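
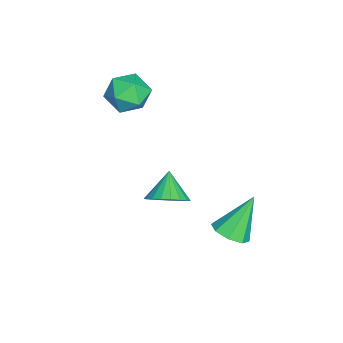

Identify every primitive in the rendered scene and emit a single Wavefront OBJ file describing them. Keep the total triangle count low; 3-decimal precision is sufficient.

v 2.076 3.543 -0.655
v 2.678 4.099 -0.626
v 1.284 4.317 0.975
v 2.184 4.297 -0.96
v 1.627 4.053 -1.115
v 1.333 3.51 -1
v 1.474 2.987 -0.683
v 1.968 2.79 -0.35
v 2.525 3.034 -0.195
v 2.819 3.576 -0.309
v -2.264 -0.649 2.567
v -1.619 -1.444 2.682
v -3.041 -1.076 3.978
v -2.396 -1.871 4.093
v -2.049 -0.906 4.2
v -1.569 -0.643 3.327
v -3.091 -1.877 3.333
v -2.611 -1.614 2.46
v -2.13 -2.203 3.155
v -1.486 -1.603 3.691
v -3.174 -0.917 2.969
v -2.53 -0.317 3.505
v -0.602 0.631 -1.648
v 0.018 0.885 -0.988
v -1.578 0.529 -0.692
v -0.128 1.23 -1.1
v -0.355 1.471 -1.307
v -0.625 1.567 -1.572
v -0.892 1.502 -1.851
v -1.108 1.285 -2.095
v -1.236 0.956 -2.261
v -1.255 0.57 -2.321
v -1.161 0.195 -2.265
v -0.97 -0.105 -2.102
v -0.716 -0.278 -1.861
v -0.442 -0.293 -1.583
v -0.195 -0.149 -1.316
v -0.019 0.13 -1.106
v 0.056 0.496 -0.99
f 2 1 4
f 2 4 3
f 4 1 5
f 4 5 3
f 5 1 6
f 5 6 3
f 6 1 7
f 6 7 3
f 7 1 8
f 7 8 3
f 8 1 9
f 8 9 3
f 9 1 10
f 9 10 3
f 10 1 2
f 10 2 3
f 11 22 16
f 11 16 12
f 11 12 18
f 11 18 21
f 11 21 22
f 12 16 20
f 16 22 15
f 22 21 13
f 21 18 17
f 18 12 19
f 14 20 15
f 14 15 13
f 14 13 17
f 14 17 19
f 14 19 20
f 15 20 16
f 13 15 22
f 17 13 21
f 19 17 18
f 20 19 12
f 24 23 26
f 24 26 25
f 26 23 27
f 26 27 25
f 27 23 28
f 27 28 25
f 28 23 29
f 28 29 25
f 29 23 30
f 29 30 25
f 30 23 31
f 30 31 25
f 31 23 32
f 31 32 25
f 32 23 33
f 32 33 25
f 33 23 34
f 33 34 25
f 34 23 35
f 34 35 25
f 35 23 36
f 35 36 25
f 36 23 37
f 36 37 25
f 37 23 38
f 37 38 25
f 38 23 39
f 38 39 25
f 39 23 24
f 39 24 25



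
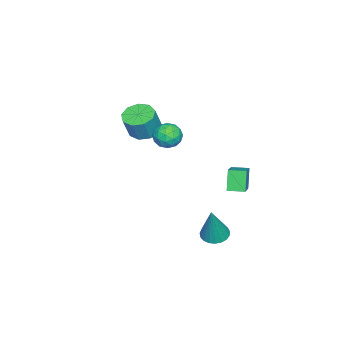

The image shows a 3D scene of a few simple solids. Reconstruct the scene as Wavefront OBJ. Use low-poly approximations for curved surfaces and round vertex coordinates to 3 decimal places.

v -2.324 0.428 -0.832
v -2.835 0.276 0.153
v -2.553 1.205 -0.831
v -3.064 1.053 0.154
v -0.696 0.907 0.086
v -1.207 0.755 1.071
v -0.925 1.684 0.087
v -1.436 1.532 1.072
v -2.649 -3.825 1.789
v -2.092 -4.314 1.515
v -1.615 -4.424 2.676
v -2.171 -3.935 2.951
v -1.917 -3.804 1.491
v -1.44 -3.913 2.652
v -2.085 -3.303 1.607
v -1.608 -3.412 2.768
v -2.516 -3.047 1.808
v -2.039 -3.156 2.969
v -3.009 -3.155 2.001
v -2.532 -3.264 3.162
v -3.334 -3.577 2.094
v -2.857 -3.686 3.255
v -3.338 -4.115 2.045
v -2.86 -4.224 3.206
v -3.019 -4.518 1.877
v -2.542 -4.627 3.038
v -2.527 -4.596 1.667
v -2.05 -4.706 2.828
v 0.208 -0.928 3.709
v 0.738 -1.339 3.494
v -0.538 -1.741 3.426
v -0.008 -2.152 3.211
v -0.089 -2.012 3.896
v 0.372 -1.509 4.071
v -0.172 -1.571 2.849
v 0.289 -1.068 3.024
v 0.503 -1.737 2.962
v 0.554 -2.009 3.61
v -0.354 -1.071 3.31
v -0.303 -1.343 3.958
v 0.539 -1.062 3.626
v -0.339 -2.018 3.294
v -0.386 -1.936 3.696
v -0.075 -2.177 3.57
v 0.323 -1.162 3.966
v 0.635 -1.404 3.84
v 0.149 -1.799 4.076
v -0.435 -1.676 3.08
v -0.123 -1.918 2.954
v 0.275 -0.903 3.35
v 0.586 -1.144 3.224
v 0.051 -1.281 2.844
v 0.712 -1.537 3.188
v 0.273 -2.016 3.021
v 0.177 -1.674 2.808
v 0.448 -1.378 2.911
v 0.742 -1.697 3.568
v 0.303 -2.176 3.402
v 0.256 -2.093 3.805
v 0.527 -1.797 3.908
v 0.604 -1.931 3.256
v -0.103 -0.904 3.518
v -0.542 -1.383 3.352
v -0.327 -1.283 3.012
v -0.056 -0.987 3.115
v -0.073 -1.064 3.899
v -0.512 -1.543 3.732
v -0.248 -1.702 4.009
v 0.023 -1.406 4.112
v -0.404 -1.149 3.664
v 3.122 1.884 0.069
v 3.669 2.121 -0.136
v 3.738 1.956 1.791
v 3.527 2.338 -0.095
v 3.316 2.476 -0.025
v 3.071 2.512 0.061
v 2.835 2.439 0.149
v 2.649 2.271 0.222
v 2.544 2.035 0.269
v 2.54 1.774 0.282
v 2.636 1.531 0.258
v 2.816 1.35 0.201
v 3.049 1.261 0.121
v 3.295 1.279 0.033
v 3.511 1.403 -0.05
v 3.659 1.609 -0.112
v 3.715 1.863 -0.142
f 2 4 1
f 5 2 1
f 1 4 3
f 3 5 1
f 2 8 4
f 6 2 5
f 6 8 2
f 4 8 3
f 7 5 3
f 3 8 7
f 7 6 5
f 8 6 7
f 10 9 13
f 10 13 11
f 11 13 14
f 11 14 12
f 13 9 15
f 13 15 14
f 14 15 16
f 14 16 12
f 15 9 17
f 15 17 16
f 16 17 18
f 16 18 12
f 17 9 19
f 17 19 18
f 18 19 20
f 18 20 12
f 19 9 21
f 19 21 20
f 20 21 22
f 20 22 12
f 21 9 23
f 21 23 22
f 22 23 24
f 22 24 12
f 23 9 25
f 23 25 24
f 24 25 26
f 24 26 12
f 25 9 27
f 25 27 26
f 26 27 28
f 26 28 12
f 27 9 10
f 27 10 28
f 28 10 11
f 28 11 12
f 29 66 45
f 66 40 69
f 45 69 34
f 66 69 45
f 29 45 41
f 45 34 46
f 41 46 30
f 45 46 41
f 29 41 50
f 41 30 51
f 50 51 36
f 41 51 50
f 29 50 62
f 50 36 65
f 62 65 39
f 50 65 62
f 29 62 66
f 62 39 70
f 66 70 40
f 62 70 66
f 30 46 57
f 46 34 60
f 57 60 38
f 46 60 57
f 34 69 47
f 69 40 68
f 47 68 33
f 69 68 47
f 40 70 67
f 70 39 63
f 67 63 31
f 70 63 67
f 39 65 64
f 65 36 52
f 64 52 35
f 65 52 64
f 36 51 56
f 51 30 53
f 56 53 37
f 51 53 56
f 32 58 44
f 58 38 59
f 44 59 33
f 58 59 44
f 32 44 42
f 44 33 43
f 42 43 31
f 44 43 42
f 32 42 49
f 42 31 48
f 49 48 35
f 42 48 49
f 32 49 54
f 49 35 55
f 54 55 37
f 49 55 54
f 32 54 58
f 54 37 61
f 58 61 38
f 54 61 58
f 33 59 47
f 59 38 60
f 47 60 34
f 59 60 47
f 31 43 67
f 43 33 68
f 67 68 40
f 43 68 67
f 35 48 64
f 48 31 63
f 64 63 39
f 48 63 64
f 37 55 56
f 55 35 52
f 56 52 36
f 55 52 56
f 38 61 57
f 61 37 53
f 57 53 30
f 61 53 57
f 72 71 74
f 72 74 73
f 74 71 75
f 74 75 73
f 75 71 76
f 75 76 73
f 76 71 77
f 76 77 73
f 77 71 78
f 77 78 73
f 78 71 79
f 78 79 73
f 79 71 80
f 79 80 73
f 80 71 81
f 80 81 73
f 81 71 82
f 81 82 73
f 82 71 83
f 82 83 73
f 83 71 84
f 83 84 73
f 84 71 85
f 84 85 73
f 85 71 86
f 85 86 73
f 86 71 87
f 86 87 73
f 87 71 72
f 87 72 73



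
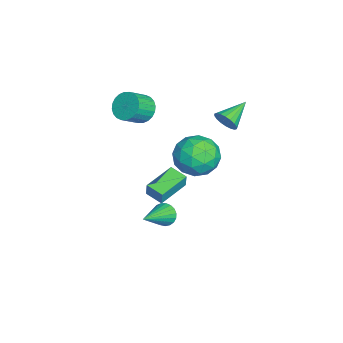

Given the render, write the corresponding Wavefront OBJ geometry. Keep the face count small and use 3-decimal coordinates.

v 0.361 -0.666 -3.823
v 0.785 -0.154 -4.045
v 2.019 -1.594 -2.797
v 0.688 -0.047 -3.792
v 0.535 -0.047 -3.544
v 0.351 -0.154 -3.345
v 0.17 -0.35 -3.229
v 0.021 -0.6 -3.215
v -0.069 -0.861 -3.306
v -0.084 -1.089 -3.487
v -0.023 -1.243 -3.726
v 0.105 -1.298 -3.982
v 0.277 -1.243 -4.21
v 0.464 -1.088 -4.372
v 0.632 -0.861 -4.438
v 0.754 -0.599 -4.399
v 0.808 -0.35 -4.259
v 2.008 2.143 2.226
v 3.039 1.621 1.747
v 1.681 0.479 3.333
v 2.712 -0.043 2.854
v 2.808 0.929 3.636
v 3.01 1.958 2.952
v 1.71 0.142 2.128
v 1.912 1.171 1.444
v 2.855 0.385 1.686
v 3.534 0.871 2.618
v 1.186 1.229 2.462
v 1.865 1.715 3.394
v 2.552 2.028 1.89
v 2.168 0.072 3.19
v 2.224 0.643 3.65
v 2.83 0.337 3.368
v 2.535 2.226 2.598
v 3.141 1.919 2.316
v 3.005 1.513 3.426
v 1.579 0.181 2.764
v 2.185 -0.126 2.482
v 1.89 1.763 1.712
v 2.496 1.457 1.43
v 1.715 0.587 1.654
v 3.05 0.995 1.572
v 2.858 0.017 2.223
v 2.269 0.126 1.796
v 2.388 0.73 1.394
v 3.449 1.281 2.12
v 3.257 0.303 2.77
v 3.313 0.874 3.23
v 3.432 1.478 2.828
v 3.341 0.554 2.084
v 1.463 1.797 2.31
v 1.271 0.819 2.96
v 1.288 0.622 2.252
v 1.407 1.226 1.85
v 1.862 2.083 2.857
v 1.67 1.105 3.508
v 2.332 1.37 3.686
v 2.451 1.974 3.284
v 1.379 1.546 2.996
v -2.054 -1.955 2.404
v -1.525 -2.121 1.733
v -0.778 -2.87 2.505
v -1.306 -2.705 3.176
v -1.381 -1.842 1.863
v -0.634 -2.591 2.636
v -1.34 -1.581 2.076
v -0.593 -2.33 2.849
v -1.407 -1.377 2.339
v -0.66 -2.126 3.112
v -1.572 -1.261 2.612
v -0.825 -2.01 3.384
v -1.811 -1.251 2.853
v -1.064 -2 3.625
v -2.087 -1.348 3.025
v -1.34 -2.097 3.798
v -2.358 -1.537 3.103
v -1.611 -2.286 3.876
v -2.582 -1.79 3.075
v -1.835 -2.539 3.847
v -2.726 -2.069 2.944
v -1.979 -2.818 3.717
v -2.767 -2.33 2.731
v -2.02 -3.079 3.504
v -2.7 -2.534 2.468
v -1.953 -3.283 3.241
v -2.535 -2.65 2.196
v -1.788 -3.399 2.968
v -2.296 -2.66 1.955
v -1.549 -3.409 2.727
v -2.02 -2.563 1.782
v -1.273 -3.312 2.555
v -1.749 -2.374 1.704
v -1.002 -3.123 2.477
v -1.95 -1.779 -4.208
v -1.72 -1.723 -3.33
v -3.411 -0.637 -3.897
v -3.18 -0.581 -3.018
v -1.34 -0.939 -4.422
v -1.109 -0.883 -3.543
v -2.8 0.203 -4.11
v -2.57 0.259 -3.232
v -1.44 2.261 2.159
v -0.972 2.512 2.645
v -2.62 3.219 2.801
v -0.938 2.717 2.401
v -1.004 2.832 2.109
v -1.156 2.833 1.827
v -1.364 2.721 1.611
v -1.587 2.518 1.503
v -1.781 2.264 1.526
v -1.908 2.01 1.673
v -1.941 1.805 1.917
v -1.876 1.69 2.209
v -1.724 1.689 2.491
v -1.515 1.801 2.708
v -1.292 2.004 2.815
v -1.098 2.258 2.793
f 2 1 4
f 2 4 3
f 4 1 5
f 4 5 3
f 5 1 6
f 5 6 3
f 6 1 7
f 6 7 3
f 7 1 8
f 7 8 3
f 8 1 9
f 8 9 3
f 9 1 10
f 9 10 3
f 10 1 11
f 10 11 3
f 11 1 12
f 11 12 3
f 12 1 13
f 12 13 3
f 13 1 14
f 13 14 3
f 14 1 15
f 14 15 3
f 15 1 16
f 15 16 3
f 16 1 17
f 16 17 3
f 17 1 2
f 17 2 3
f 18 55 34
f 55 29 58
f 34 58 23
f 55 58 34
f 18 34 30
f 34 23 35
f 30 35 19
f 34 35 30
f 18 30 39
f 30 19 40
f 39 40 25
f 30 40 39
f 18 39 51
f 39 25 54
f 51 54 28
f 39 54 51
f 18 51 55
f 51 28 59
f 55 59 29
f 51 59 55
f 19 35 46
f 35 23 49
f 46 49 27
f 35 49 46
f 23 58 36
f 58 29 57
f 36 57 22
f 58 57 36
f 29 59 56
f 59 28 52
f 56 52 20
f 59 52 56
f 28 54 53
f 54 25 41
f 53 41 24
f 54 41 53
f 25 40 45
f 40 19 42
f 45 42 26
f 40 42 45
f 21 47 33
f 47 27 48
f 33 48 22
f 47 48 33
f 21 33 31
f 33 22 32
f 31 32 20
f 33 32 31
f 21 31 38
f 31 20 37
f 38 37 24
f 31 37 38
f 21 38 43
f 38 24 44
f 43 44 26
f 38 44 43
f 21 43 47
f 43 26 50
f 47 50 27
f 43 50 47
f 22 48 36
f 48 27 49
f 36 49 23
f 48 49 36
f 20 32 56
f 32 22 57
f 56 57 29
f 32 57 56
f 24 37 53
f 37 20 52
f 53 52 28
f 37 52 53
f 26 44 45
f 44 24 41
f 45 41 25
f 44 41 45
f 27 50 46
f 50 26 42
f 46 42 19
f 50 42 46
f 61 60 64
f 61 64 62
f 62 64 65
f 62 65 63
f 64 60 66
f 64 66 65
f 65 66 67
f 65 67 63
f 66 60 68
f 66 68 67
f 67 68 69
f 67 69 63
f 68 60 70
f 68 70 69
f 69 70 71
f 69 71 63
f 70 60 72
f 70 72 71
f 71 72 73
f 71 73 63
f 72 60 74
f 72 74 73
f 73 74 75
f 73 75 63
f 74 60 76
f 74 76 75
f 75 76 77
f 75 77 63
f 76 60 78
f 76 78 77
f 77 78 79
f 77 79 63
f 78 60 80
f 78 80 79
f 79 80 81
f 79 81 63
f 80 60 82
f 80 82 81
f 81 82 83
f 81 83 63
f 82 60 84
f 82 84 83
f 83 84 85
f 83 85 63
f 84 60 86
f 84 86 85
f 85 86 87
f 85 87 63
f 86 60 88
f 86 88 87
f 87 88 89
f 87 89 63
f 88 60 90
f 88 90 89
f 89 90 91
f 89 91 63
f 90 60 92
f 90 92 91
f 91 92 93
f 91 93 63
f 92 60 61
f 92 61 93
f 93 61 62
f 93 62 63
f 95 97 94
f 98 95 94
f 94 97 96
f 96 98 94
f 95 101 97
f 99 95 98
f 99 101 95
f 97 101 96
f 100 98 96
f 96 101 100
f 100 99 98
f 101 99 100
f 103 102 105
f 103 105 104
f 105 102 106
f 105 106 104
f 106 102 107
f 106 107 104
f 107 102 108
f 107 108 104
f 108 102 109
f 108 109 104
f 109 102 110
f 109 110 104
f 110 102 111
f 110 111 104
f 111 102 112
f 111 112 104
f 112 102 113
f 112 113 104
f 113 102 114
f 113 114 104
f 114 102 115
f 114 115 104
f 115 102 116
f 115 116 104
f 116 102 117
f 116 117 104
f 117 102 103
f 117 103 104



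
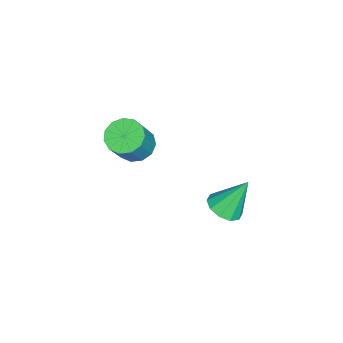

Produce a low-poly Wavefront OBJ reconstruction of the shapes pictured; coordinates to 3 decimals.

v -0.373 -3.212 -4.713
v 0.314 -2.648 -5.101
v 1.36 -2.803 -3.474
v 0.673 -3.368 -3.087
v -0.034 -2.313 -4.845
v 1.011 -2.468 -3.218
v -0.49 -2.264 -4.548
v 0.556 -2.419 -2.921
v -0.908 -2.516 -4.303
v 0.137 -2.671 -2.676
v -1.157 -2.989 -4.188
v -0.111 -3.144 -2.561
v -1.157 -3.533 -4.24
v -0.111 -3.688 -2.614
v -0.907 -3.975 -4.443
v 0.138 -4.131 -2.816
v -0.488 -4.175 -4.731
v 0.557 -4.331 -3.104
v -0.033 -4.07 -5.014
v 1.013 -4.225 -3.387
v 0.315 -3.692 -5.201
v 1.361 -3.847 -3.574
v 0.444 -3.162 -5.234
v 1.49 -3.317 -3.607
v 3.49 2.188 -3.693
v 4.138 1.734 -3.285
v 3.05 3.092 -1.987
v 4.354 2.202 -3.477
v 4.24 2.665 -3.752
v 3.84 2.946 -4.004
v 3.306 2.937 -4.137
v 2.843 2.643 -4.101
v 2.627 2.175 -3.909
v 2.741 1.712 -3.634
v 3.141 1.431 -3.382
v 3.675 1.439 -3.249
f 2 1 5
f 2 5 3
f 3 5 6
f 3 6 4
f 5 1 7
f 5 7 6
f 6 7 8
f 6 8 4
f 7 1 9
f 7 9 8
f 8 9 10
f 8 10 4
f 9 1 11
f 9 11 10
f 10 11 12
f 10 12 4
f 11 1 13
f 11 13 12
f 12 13 14
f 12 14 4
f 13 1 15
f 13 15 14
f 14 15 16
f 14 16 4
f 15 1 17
f 15 17 16
f 16 17 18
f 16 18 4
f 17 1 19
f 17 19 18
f 18 19 20
f 18 20 4
f 19 1 21
f 19 21 20
f 20 21 22
f 20 22 4
f 21 1 23
f 21 23 22
f 22 23 24
f 22 24 4
f 23 1 2
f 23 2 24
f 24 2 3
f 24 3 4
f 26 25 28
f 26 28 27
f 28 25 29
f 28 29 27
f 29 25 30
f 29 30 27
f 30 25 31
f 30 31 27
f 31 25 32
f 31 32 27
f 32 25 33
f 32 33 27
f 33 25 34
f 33 34 27
f 34 25 35
f 34 35 27
f 35 25 36
f 35 36 27
f 36 25 26
f 36 26 27



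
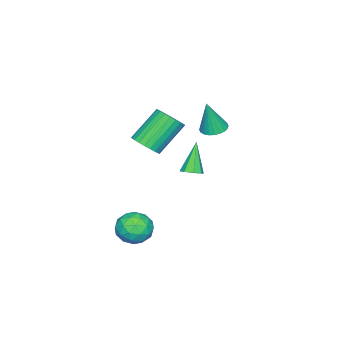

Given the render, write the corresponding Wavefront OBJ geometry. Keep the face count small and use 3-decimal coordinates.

v 1.264 -0.375 0.61
v 1.909 -0.039 1.031
v 0.581 0.611 2.55
v -0.064 0.275 2.13
v 1.817 0.213 0.843
v 0.489 0.863 2.362
v 1.641 0.375 0.619
v 0.313 1.026 2.138
v 1.408 0.424 0.394
v 0.08 1.074 1.913
v 1.152 0.35 0.202
v -0.176 1.001 1.721
v 0.914 0.167 0.072
v -0.414 0.817 1.592
v 0.729 -0.1 0.025
v -0.599 0.551 1.544
v 0.625 -0.408 0.066
v -0.703 0.242 1.585
v 0.619 -0.711 0.19
v -0.709 -0.061 1.709
v 0.711 -0.963 0.378
v -0.617 -0.313 1.897
v 0.887 -1.126 0.602
v -0.441 -0.475 2.121
v 1.12 -1.174 0.827
v -0.208 -0.524 2.346
v 1.376 -1.101 1.019
v 0.048 -0.45 2.538
v 1.614 -0.917 1.148
v 0.286 -0.267 2.668
v 1.799 -0.651 1.196
v 0.471 -0 2.715
v 1.903 -0.342 1.155
v 0.575 0.308 2.674
v 2.851 0.942 -3.453
v 3.652 0.791 -2.856
v 3.488 -0.071 -4.564
v 4.289 -0.222 -3.967
v 3.385 -0.582 -3.699
v 2.991 0.045 -3.012
v 4.149 0.675 -4.408
v 3.755 1.302 -3.721
v 4.454 0.627 -3.447
v 3.981 -0.15 -3.009
v 3.159 0.87 -4.411
v 2.686 0.093 -3.973
v 3.196 0.956 -3.057
v 3.944 -0.236 -4.363
v 3.413 -0.447 -4.205
v 3.883 -0.536 -3.855
v 2.807 0.517 -3.149
v 3.278 0.428 -2.798
v 3.121 -0.379 -3.293
v 3.862 0.292 -4.622
v 4.333 0.203 -4.271
v 3.257 1.256 -3.565
v 3.727 1.167 -3.215
v 4.019 1.099 -4.127
v 4.137 0.77 -3.053
v 4.512 0.175 -3.706
v 4.43 0.702 -3.965
v 4.198 1.07 -3.562
v 3.86 0.314 -2.796
v 4.234 -0.282 -3.449
v 3.703 -0.494 -3.291
v 3.471 -0.125 -2.888
v 4.331 0.217 -3.143
v 2.906 1.002 -3.971
v 3.28 0.406 -4.624
v 3.669 0.845 -4.532
v 3.437 1.214 -4.129
v 2.628 0.545 -3.714
v 3.003 -0.05 -4.367
v 2.942 -0.35 -3.858
v 2.71 0.018 -3.455
v 2.809 0.503 -4.277
v 1.511 2.33 -0.297
v 1.824 1.853 -0.194
v 0.629 2.09 1.277
v 2.015 2.219 -0.031
v 1.91 2.651 -0.024
v 1.572 2.894 -0.177
v 1.198 2.807 -0.4
v 1.007 2.441 -0.562
v 1.112 2.01 -0.57
v 1.45 1.766 -0.417
v -2.908 1.092 0.183
v -2.195 1.226 0.039
v -2.492 0.888 2.057
v -2.293 1.493 0.09
v -2.485 1.698 0.155
v -2.742 1.812 0.224
v -3.023 1.815 0.287
v -3.288 1.709 0.335
v -3.494 1.508 0.359
v -3.611 1.245 0.356
v -3.622 0.957 0.327
v -3.523 0.691 0.277
v -3.331 0.485 0.212
v -3.075 0.372 0.142
v -2.793 0.368 0.079
v -2.529 0.475 0.032
v -2.323 0.675 0.008
v -2.205 0.939 0.01
f 2 1 5
f 2 5 3
f 3 5 6
f 3 6 4
f 5 1 7
f 5 7 6
f 6 7 8
f 6 8 4
f 7 1 9
f 7 9 8
f 8 9 10
f 8 10 4
f 9 1 11
f 9 11 10
f 10 11 12
f 10 12 4
f 11 1 13
f 11 13 12
f 12 13 14
f 12 14 4
f 13 1 15
f 13 15 14
f 14 15 16
f 14 16 4
f 15 1 17
f 15 17 16
f 16 17 18
f 16 18 4
f 17 1 19
f 17 19 18
f 18 19 20
f 18 20 4
f 19 1 21
f 19 21 20
f 20 21 22
f 20 22 4
f 21 1 23
f 21 23 22
f 22 23 24
f 22 24 4
f 23 1 25
f 23 25 24
f 24 25 26
f 24 26 4
f 25 1 27
f 25 27 26
f 26 27 28
f 26 28 4
f 27 1 29
f 27 29 28
f 28 29 30
f 28 30 4
f 29 1 31
f 29 31 30
f 30 31 32
f 30 32 4
f 31 1 33
f 31 33 32
f 32 33 34
f 32 34 4
f 33 1 2
f 33 2 34
f 34 2 3
f 34 3 4
f 35 72 51
f 72 46 75
f 51 75 40
f 72 75 51
f 35 51 47
f 51 40 52
f 47 52 36
f 51 52 47
f 35 47 56
f 47 36 57
f 56 57 42
f 47 57 56
f 35 56 68
f 56 42 71
f 68 71 45
f 56 71 68
f 35 68 72
f 68 45 76
f 72 76 46
f 68 76 72
f 36 52 63
f 52 40 66
f 63 66 44
f 52 66 63
f 40 75 53
f 75 46 74
f 53 74 39
f 75 74 53
f 46 76 73
f 76 45 69
f 73 69 37
f 76 69 73
f 45 71 70
f 71 42 58
f 70 58 41
f 71 58 70
f 42 57 62
f 57 36 59
f 62 59 43
f 57 59 62
f 38 64 50
f 64 44 65
f 50 65 39
f 64 65 50
f 38 50 48
f 50 39 49
f 48 49 37
f 50 49 48
f 38 48 55
f 48 37 54
f 55 54 41
f 48 54 55
f 38 55 60
f 55 41 61
f 60 61 43
f 55 61 60
f 38 60 64
f 60 43 67
f 64 67 44
f 60 67 64
f 39 65 53
f 65 44 66
f 53 66 40
f 65 66 53
f 37 49 73
f 49 39 74
f 73 74 46
f 49 74 73
f 41 54 70
f 54 37 69
f 70 69 45
f 54 69 70
f 43 61 62
f 61 41 58
f 62 58 42
f 61 58 62
f 44 67 63
f 67 43 59
f 63 59 36
f 67 59 63
f 78 77 80
f 78 80 79
f 80 77 81
f 80 81 79
f 81 77 82
f 81 82 79
f 82 77 83
f 82 83 79
f 83 77 84
f 83 84 79
f 84 77 85
f 84 85 79
f 85 77 86
f 85 86 79
f 86 77 78
f 86 78 79
f 88 87 90
f 88 90 89
f 90 87 91
f 90 91 89
f 91 87 92
f 91 92 89
f 92 87 93
f 92 93 89
f 93 87 94
f 93 94 89
f 94 87 95
f 94 95 89
f 95 87 96
f 95 96 89
f 96 87 97
f 96 97 89
f 97 87 98
f 97 98 89
f 98 87 99
f 98 99 89
f 99 87 100
f 99 100 89
f 100 87 101
f 100 101 89
f 101 87 102
f 101 102 89
f 102 87 103
f 102 103 89
f 103 87 104
f 103 104 89
f 104 87 88
f 104 88 89



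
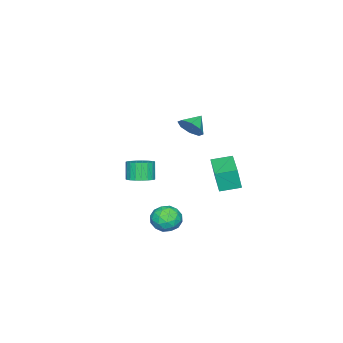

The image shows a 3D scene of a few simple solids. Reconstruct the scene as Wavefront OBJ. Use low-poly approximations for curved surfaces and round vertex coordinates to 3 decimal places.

v 3.189 4.314 -3.621
v 3.587 3.88 -3.065
v 2.053 3.82 -3.195
v 2.451 3.386 -2.639
v 2.413 4.192 -2.573
v 3.115 4.497 -2.836
v 2.525 3.203 -3.424
v 3.227 3.508 -3.687
v 3.176 3.193 -2.943
v 3.107 3.805 -2.417
v 2.533 3.895 -3.843
v 2.464 4.507 -3.317
v 3.488 4.141 -3.38
v 2.152 3.559 -2.88
v 2.13 4.033 -2.84
v 2.364 3.778 -2.514
v 3.21 4.503 -3.246
v 3.444 4.248 -2.919
v 2.755 4.431 -2.629
v 2.196 3.452 -3.341
v 2.43 3.197 -3.014
v 3.276 3.922 -3.746
v 3.51 3.667 -3.42
v 2.885 3.269 -3.631
v 3.48 3.482 -2.982
v 2.812 3.191 -2.732
v 2.856 3.083 -3.193
v 3.268 3.263 -3.348
v 3.439 3.841 -2.673
v 2.772 3.55 -2.422
v 2.75 4.024 -2.383
v 3.162 4.204 -2.538
v 3.198 3.437 -2.601
v 2.868 4.15 -3.838
v 2.201 3.859 -3.587
v 2.478 3.496 -3.722
v 2.89 3.676 -3.877
v 2.828 4.509 -3.528
v 2.16 4.218 -3.278
v 2.372 4.437 -2.912
v 2.784 4.617 -3.067
v 2.442 4.263 -3.659
v -4.466 3.682 -3.698
v -4.358 3.482 -2.479
v -2.906 4.783 -3.655
v -2.798 4.583 -2.436
v -3.822 2.777 -3.904
v -3.714 2.577 -2.685
v -2.262 3.878 -3.861
v -2.154 3.678 -2.642
v -2.454 2.141 0.028
v -2.066 2.409 0.611
v -3.306 2.279 0.532
v -2.218 2.82 0.241
v -2.508 2.834 -0.254
v -2.766 2.441 -0.584
v -2.842 1.873 -0.555
v -2.69 1.462 -0.185
v -2.399 1.448 0.31
v -2.141 1.84 0.64
v 0.583 1.118 -2.376
v 1.239 0.945 -2.167
v 0.873 0.729 -1.196
v 0.217 0.902 -1.404
v 1.23 1.234 -2.107
v 0.864 1.018 -1.135
v 1.108 1.502 -2.092
v 0.743 1.286 -1.121
v 0.896 1.705 -2.127
v 0.531 1.489 -1.156
v 0.63 1.806 -2.205
v 0.264 1.59 -1.234
v 0.355 1.788 -2.312
v -0.01 1.572 -1.341
v 0.12 1.654 -2.431
v -0.245 1.438 -1.459
v -0.035 1.427 -2.539
v -0.401 1.211 -1.568
v -0.083 1.147 -2.62
v -0.449 0.931 -1.648
v -0.016 0.862 -2.658
v -0.382 0.646 -1.687
v 0.154 0.622 -2.647
v -0.212 0.406 -1.676
v 0.399 0.467 -2.59
v 0.033 0.251 -1.619
v 0.675 0.424 -2.495
v 0.31 0.208 -1.524
v 0.936 0.502 -2.38
v 0.57 0.286 -1.409
v 1.135 0.686 -2.264
v 0.769 0.47 -1.293
f 1 38 17
f 38 12 41
f 17 41 6
f 38 41 17
f 1 17 13
f 17 6 18
f 13 18 2
f 17 18 13
f 1 13 22
f 13 2 23
f 22 23 8
f 13 23 22
f 1 22 34
f 22 8 37
f 34 37 11
f 22 37 34
f 1 34 38
f 34 11 42
f 38 42 12
f 34 42 38
f 2 18 29
f 18 6 32
f 29 32 10
f 18 32 29
f 6 41 19
f 41 12 40
f 19 40 5
f 41 40 19
f 12 42 39
f 42 11 35
f 39 35 3
f 42 35 39
f 11 37 36
f 37 8 24
f 36 24 7
f 37 24 36
f 8 23 28
f 23 2 25
f 28 25 9
f 23 25 28
f 4 30 16
f 30 10 31
f 16 31 5
f 30 31 16
f 4 16 14
f 16 5 15
f 14 15 3
f 16 15 14
f 4 14 21
f 14 3 20
f 21 20 7
f 14 20 21
f 4 21 26
f 21 7 27
f 26 27 9
f 21 27 26
f 4 26 30
f 26 9 33
f 30 33 10
f 26 33 30
f 5 31 19
f 31 10 32
f 19 32 6
f 31 32 19
f 3 15 39
f 15 5 40
f 39 40 12
f 15 40 39
f 7 20 36
f 20 3 35
f 36 35 11
f 20 35 36
f 9 27 28
f 27 7 24
f 28 24 8
f 27 24 28
f 10 33 29
f 33 9 25
f 29 25 2
f 33 25 29
f 44 46 43
f 47 44 43
f 43 46 45
f 45 47 43
f 44 50 46
f 48 44 47
f 48 50 44
f 46 50 45
f 49 47 45
f 45 50 49
f 49 48 47
f 50 48 49
f 52 51 54
f 52 54 53
f 54 51 55
f 54 55 53
f 55 51 56
f 55 56 53
f 56 51 57
f 56 57 53
f 57 51 58
f 57 58 53
f 58 51 59
f 58 59 53
f 59 51 60
f 59 60 53
f 60 51 52
f 60 52 53
f 62 61 65
f 62 65 63
f 63 65 66
f 63 66 64
f 65 61 67
f 65 67 66
f 66 67 68
f 66 68 64
f 67 61 69
f 67 69 68
f 68 69 70
f 68 70 64
f 69 61 71
f 69 71 70
f 70 71 72
f 70 72 64
f 71 61 73
f 71 73 72
f 72 73 74
f 72 74 64
f 73 61 75
f 73 75 74
f 74 75 76
f 74 76 64
f 75 61 77
f 75 77 76
f 76 77 78
f 76 78 64
f 77 61 79
f 77 79 78
f 78 79 80
f 78 80 64
f 79 61 81
f 79 81 80
f 80 81 82
f 80 82 64
f 81 61 83
f 81 83 82
f 82 83 84
f 82 84 64
f 83 61 85
f 83 85 84
f 84 85 86
f 84 86 64
f 85 61 87
f 85 87 86
f 86 87 88
f 86 88 64
f 87 61 89
f 87 89 88
f 88 89 90
f 88 90 64
f 89 61 91
f 89 91 90
f 90 91 92
f 90 92 64
f 91 61 62
f 91 62 92
f 92 62 63
f 92 63 64



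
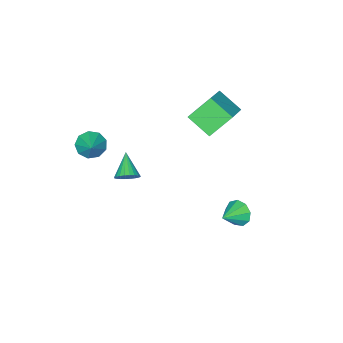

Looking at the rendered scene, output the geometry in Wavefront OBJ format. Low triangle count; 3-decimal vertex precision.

v 3.518 -2.993 3.476
v 4.022 -2.701 2.764
v 4.282 -2.047 4.404
v 3.508 -2.344 2.823
v 2.998 -2.29 3.188
v 2.731 -2.565 3.688
v 2.833 -3.04 4.088
v 3.255 -3.493 4.201
v 3.8 -3.712 3.975
v 4.213 -3.594 3.516
v 4.301 -3.195 3.037
v -4.136 -0.547 1.509
v -3.854 -2.077 2.415
v -5.358 0.08 2.949
v -5.076 -1.449 3.855
v -2.604 0.289 2.445
v -2.322 -1.24 3.351
v -3.826 0.917 3.885
v -3.544 -0.613 4.791
v -2.465 2.911 -2.997
v -2.124 2.395 -3.664
v -1.075 3.009 -2.363
v -2.094 2.996 -3.823
v -2.237 3.557 -3.596
v -2.486 3.816 -3.088
v -2.726 3.652 -2.538
v -2.843 3.141 -2.202
v -2.783 2.523 -2.238
v -2.574 2.086 -2.629
v -2.314 2.035 -3.192
v 0.612 -3.274 -2.062
v 1.026 -3.061 -1.424
v -0.292 -4.406 -1.098
v 0.791 -2.863 -1.412
v 0.528 -2.727 -1.498
v 0.278 -2.674 -1.671
v 0.079 -2.713 -1.903
v -0.039 -2.837 -2.159
v -0.058 -3.028 -2.401
v 0.025 -3.256 -2.591
v 0.197 -3.487 -2.7
v 0.433 -3.685 -2.713
v 0.695 -3.821 -2.626
v 0.945 -3.874 -2.454
v 1.145 -3.835 -2.222
v 1.263 -3.711 -1.965
v 1.282 -3.52 -1.724
v 1.199 -3.292 -1.534
f 2 1 4
f 2 4 3
f 4 1 5
f 4 5 3
f 5 1 6
f 5 6 3
f 6 1 7
f 6 7 3
f 7 1 8
f 7 8 3
f 8 1 9
f 8 9 3
f 9 1 10
f 9 10 3
f 10 1 11
f 10 11 3
f 11 1 2
f 11 2 3
f 13 15 12
f 16 13 12
f 12 15 14
f 14 16 12
f 13 19 15
f 17 13 16
f 17 19 13
f 15 19 14
f 18 16 14
f 14 19 18
f 18 17 16
f 19 17 18
f 21 20 23
f 21 23 22
f 23 20 24
f 23 24 22
f 24 20 25
f 24 25 22
f 25 20 26
f 25 26 22
f 26 20 27
f 26 27 22
f 27 20 28
f 27 28 22
f 28 20 29
f 28 29 22
f 29 20 30
f 29 30 22
f 30 20 21
f 30 21 22
f 32 31 34
f 32 34 33
f 34 31 35
f 34 35 33
f 35 31 36
f 35 36 33
f 36 31 37
f 36 37 33
f 37 31 38
f 37 38 33
f 38 31 39
f 38 39 33
f 39 31 40
f 39 40 33
f 40 31 41
f 40 41 33
f 41 31 42
f 41 42 33
f 42 31 43
f 42 43 33
f 43 31 44
f 43 44 33
f 44 31 45
f 44 45 33
f 45 31 46
f 45 46 33
f 46 31 47
f 46 47 33
f 47 31 48
f 47 48 33
f 48 31 32
f 48 32 33



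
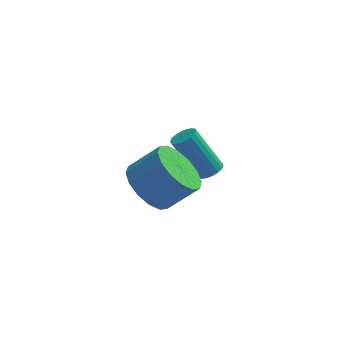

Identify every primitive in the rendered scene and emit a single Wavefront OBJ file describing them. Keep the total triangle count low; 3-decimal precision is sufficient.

v -3.932 -3.322 3.231
v -3.229 -3.246 2.468
v -2.205 -3.102 3.427
v -2.908 -3.178 4.189
v -3.388 -2.74 2.562
v -2.364 -2.596 3.521
v -3.693 -2.39 2.835
v -2.669 -2.247 3.794
v -4.062 -2.29 3.214
v -3.038 -2.146 4.173
v -4.396 -2.466 3.598
v -3.372 -2.323 4.556
v -4.606 -2.872 3.883
v -3.582 -2.728 4.842
v -4.635 -3.398 3.993
v -3.611 -3.254 4.952
v -4.476 -3.904 3.899
v -3.452 -3.76 4.858
v -4.171 -4.253 3.626
v -3.147 -4.11 4.585
v -3.802 -4.354 3.247
v -2.778 -4.21 4.206
v -3.468 -4.177 2.864
v -2.444 -4.034 3.822
v -3.258 -3.772 2.578
v -2.234 -3.628 3.537
v -2.091 0.451 1.042
v -1.644 0.513 1.3
v -2.602 0.771 2.897
v -3.049 0.709 2.638
v -1.695 0.728 1.234
v -2.654 0.987 2.831
v -1.825 0.889 1.13
v -2.784 1.148 2.726
v -2.008 0.963 1.008
v -2.967 1.222 2.605
v -2.207 0.935 0.893
v -3.166 1.194 2.49
v -2.383 0.812 0.808
v -3.341 1.07 2.404
v -2.501 0.617 0.769
v -3.46 0.875 2.365
v -2.538 0.389 0.783
v -3.496 0.647 2.38
v -2.486 0.173 0.849
v -3.445 0.432 2.446
v -2.356 0.012 0.954
v -3.315 0.271 2.55
v -2.173 -0.062 1.075
v -3.132 0.197 2.672
v -1.974 -0.034 1.19
v -2.933 0.225 2.787
v -1.799 0.09 1.276
v -2.757 0.348 2.872
v -1.68 0.285 1.315
v -2.639 0.543 2.911
f 2 1 5
f 2 5 3
f 3 5 6
f 3 6 4
f 5 1 7
f 5 7 6
f 6 7 8
f 6 8 4
f 7 1 9
f 7 9 8
f 8 9 10
f 8 10 4
f 9 1 11
f 9 11 10
f 10 11 12
f 10 12 4
f 11 1 13
f 11 13 12
f 12 13 14
f 12 14 4
f 13 1 15
f 13 15 14
f 14 15 16
f 14 16 4
f 15 1 17
f 15 17 16
f 16 17 18
f 16 18 4
f 17 1 19
f 17 19 18
f 18 19 20
f 18 20 4
f 19 1 21
f 19 21 20
f 20 21 22
f 20 22 4
f 21 1 23
f 21 23 22
f 22 23 24
f 22 24 4
f 23 1 25
f 23 25 24
f 24 25 26
f 24 26 4
f 25 1 2
f 25 2 26
f 26 2 3
f 26 3 4
f 28 27 31
f 28 31 29
f 29 31 32
f 29 32 30
f 31 27 33
f 31 33 32
f 32 33 34
f 32 34 30
f 33 27 35
f 33 35 34
f 34 35 36
f 34 36 30
f 35 27 37
f 35 37 36
f 36 37 38
f 36 38 30
f 37 27 39
f 37 39 38
f 38 39 40
f 38 40 30
f 39 27 41
f 39 41 40
f 40 41 42
f 40 42 30
f 41 27 43
f 41 43 42
f 42 43 44
f 42 44 30
f 43 27 45
f 43 45 44
f 44 45 46
f 44 46 30
f 45 27 47
f 45 47 46
f 46 47 48
f 46 48 30
f 47 27 49
f 47 49 48
f 48 49 50
f 48 50 30
f 49 27 51
f 49 51 50
f 50 51 52
f 50 52 30
f 51 27 53
f 51 53 52
f 52 53 54
f 52 54 30
f 53 27 55
f 53 55 54
f 54 55 56
f 54 56 30
f 55 27 28
f 55 28 56
f 56 28 29
f 56 29 30



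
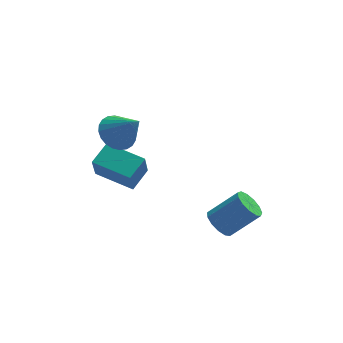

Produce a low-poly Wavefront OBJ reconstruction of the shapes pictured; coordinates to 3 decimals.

v -4.578 2.775 -0.998
v -4.775 2.127 0.452
v -3.741 3.775 -0.437
v -3.937 3.127 1.013
v -2.823 1.493 -1.333
v -3.019 0.845 0.117
v -1.985 2.493 -0.772
v -2.182 1.845 0.678
v 1.303 0.165 -3.32
v 1.756 -0.443 -3.805
v 3.271 -0.413 -2.424
v 2.817 0.195 -1.94
v 1.902 0.012 -3.974
v 3.417 0.042 -2.593
v 1.857 0.516 -3.936
v 3.372 0.546 -2.556
v 1.636 0.908 -3.703
v 3.151 0.938 -2.322
v 1.31 1.064 -3.348
v 2.825 1.095 -1.967
v 0.981 0.935 -2.984
v 2.496 0.966 -1.603
v 0.754 0.561 -2.727
v 2.269 0.592 -1.346
v 0.701 0.062 -2.659
v 2.216 0.092 -1.278
v 0.84 -0.405 -2.8
v 2.354 -0.375 -1.419
v 1.125 -0.691 -3.107
v 2.64 -0.661 -1.726
v 1.467 -0.705 -3.481
v 2.981 -0.675 -2.1
v -3.515 1.852 2.797
v -2.576 2.165 2.366
v -2.525 0.928 4.283
v -2.66 2.488 2.623
v -2.875 2.714 2.906
v -3.187 2.809 3.173
v -3.549 2.758 3.383
v -3.906 2.569 3.503
v -4.203 2.271 3.516
v -4.396 1.909 3.42
v -4.454 1.538 3.229
v -4.37 1.215 2.972
v -4.156 0.989 2.688
v -3.844 0.894 2.421
v -3.482 0.945 2.212
v -3.125 1.134 2.091
v -2.828 1.432 2.078
v -2.635 1.794 2.174
f 2 4 1
f 5 2 1
f 1 4 3
f 3 5 1
f 2 8 4
f 6 2 5
f 6 8 2
f 4 8 3
f 7 5 3
f 3 8 7
f 7 6 5
f 8 6 7
f 10 9 13
f 10 13 11
f 11 13 14
f 11 14 12
f 13 9 15
f 13 15 14
f 14 15 16
f 14 16 12
f 15 9 17
f 15 17 16
f 16 17 18
f 16 18 12
f 17 9 19
f 17 19 18
f 18 19 20
f 18 20 12
f 19 9 21
f 19 21 20
f 20 21 22
f 20 22 12
f 21 9 23
f 21 23 22
f 22 23 24
f 22 24 12
f 23 9 25
f 23 25 24
f 24 25 26
f 24 26 12
f 25 9 27
f 25 27 26
f 26 27 28
f 26 28 12
f 27 9 29
f 27 29 28
f 28 29 30
f 28 30 12
f 29 9 31
f 29 31 30
f 30 31 32
f 30 32 12
f 31 9 10
f 31 10 32
f 32 10 11
f 32 11 12
f 34 33 36
f 34 36 35
f 36 33 37
f 36 37 35
f 37 33 38
f 37 38 35
f 38 33 39
f 38 39 35
f 39 33 40
f 39 40 35
f 40 33 41
f 40 41 35
f 41 33 42
f 41 42 35
f 42 33 43
f 42 43 35
f 43 33 44
f 43 44 35
f 44 33 45
f 44 45 35
f 45 33 46
f 45 46 35
f 46 33 47
f 46 47 35
f 47 33 48
f 47 48 35
f 48 33 49
f 48 49 35
f 49 33 50
f 49 50 35
f 50 33 34
f 50 34 35



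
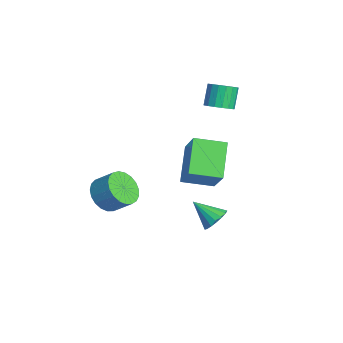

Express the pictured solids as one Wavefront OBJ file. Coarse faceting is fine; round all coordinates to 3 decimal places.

v -2.129 -2.138 -2.794
v -1.472 -1.933 -3.463
v -0.913 -1.217 -2.695
v -1.571 -1.422 -2.026
v -1.747 -1.651 -3.527
v -1.188 -0.934 -2.759
v -2.087 -1.452 -3.464
v -1.528 -0.736 -2.696
v -2.435 -1.372 -3.286
v -1.876 -0.656 -2.517
v -2.73 -1.425 -3.022
v -2.171 -0.709 -2.254
v -2.921 -1.601 -2.719
v -2.362 -0.884 -1.951
v -2.976 -1.87 -2.429
v -2.417 -1.153 -1.661
v -2.884 -2.185 -2.202
v -2.325 -1.469 -1.434
v -2.661 -2.492 -2.078
v -2.102 -1.776 -1.309
v -2.347 -2.738 -2.077
v -1.788 -2.022 -1.308
v -1.995 -2.88 -2.2
v -1.436 -2.164 -1.432
v -1.666 -2.894 -2.426
v -1.107 -2.178 -1.658
v -1.418 -2.777 -2.716
v -0.859 -2.061 -1.948
v -1.292 -2.55 -3.019
v -0.733 -1.834 -2.251
v -1.311 -2.252 -3.284
v -0.752 -1.535 -2.515
v -1.795 3.035 2.432
v -1.201 3.316 2.672
v -1.77 3.666 3.669
v -2.365 3.385 3.428
v -1.345 3.567 2.502
v -1.914 3.916 3.499
v -1.592 3.695 2.316
v -2.162 4.045 3.313
v -1.886 3.672 2.156
v -2.455 4.022 3.153
v -2.159 3.504 2.06
v -2.728 3.853 3.057
v -2.349 3.228 2.048
v -2.918 3.577 3.045
v -2.411 2.908 2.125
v -2.981 3.257 3.121
v -2.333 2.617 2.271
v -2.902 2.966 3.268
v -2.132 2.422 2.455
v -2.701 2.771 3.451
v -1.853 2.367 2.633
v -2.422 2.717 3.63
v -1.561 2.466 2.765
v -2.131 2.815 3.762
v -1.323 2.695 2.82
v -1.893 3.044 3.817
v -1.193 3.002 2.787
v -1.763 3.351 3.784
v 2.427 1.711 -1.841
v 3.012 1.342 -1.73
v 1.733 0.869 -0.979
v 3.02 1.578 -1.493
v 2.892 1.845 -1.335
v 2.658 2.081 -1.293
v 2.371 2.232 -1.377
v 2.097 2.264 -1.567
v 1.898 2.169 -1.82
v 1.821 1.969 -2.077
v 1.882 1.71 -2.281
v 2.069 1.451 -2.383
v 2.337 1.251 -2.362
v 2.626 1.157 -2.221
v 2.87 1.19 -1.993
v -2.441 1.657 -0.438
v -1.208 1.702 1.007
v -2.096 3.14 -0.778
v -0.863 3.185 0.667
v -0.977 1.035 -1.667
v 0.256 1.08 -0.222
v -0.632 2.518 -2.007
v 0.601 2.563 -0.562
f 2 1 5
f 2 5 3
f 3 5 6
f 3 6 4
f 5 1 7
f 5 7 6
f 6 7 8
f 6 8 4
f 7 1 9
f 7 9 8
f 8 9 10
f 8 10 4
f 9 1 11
f 9 11 10
f 10 11 12
f 10 12 4
f 11 1 13
f 11 13 12
f 12 13 14
f 12 14 4
f 13 1 15
f 13 15 14
f 14 15 16
f 14 16 4
f 15 1 17
f 15 17 16
f 16 17 18
f 16 18 4
f 17 1 19
f 17 19 18
f 18 19 20
f 18 20 4
f 19 1 21
f 19 21 20
f 20 21 22
f 20 22 4
f 21 1 23
f 21 23 22
f 22 23 24
f 22 24 4
f 23 1 25
f 23 25 24
f 24 25 26
f 24 26 4
f 25 1 27
f 25 27 26
f 26 27 28
f 26 28 4
f 27 1 29
f 27 29 28
f 28 29 30
f 28 30 4
f 29 1 31
f 29 31 30
f 30 31 32
f 30 32 4
f 31 1 2
f 31 2 32
f 32 2 3
f 32 3 4
f 34 33 37
f 34 37 35
f 35 37 38
f 35 38 36
f 37 33 39
f 37 39 38
f 38 39 40
f 38 40 36
f 39 33 41
f 39 41 40
f 40 41 42
f 40 42 36
f 41 33 43
f 41 43 42
f 42 43 44
f 42 44 36
f 43 33 45
f 43 45 44
f 44 45 46
f 44 46 36
f 45 33 47
f 45 47 46
f 46 47 48
f 46 48 36
f 47 33 49
f 47 49 48
f 48 49 50
f 48 50 36
f 49 33 51
f 49 51 50
f 50 51 52
f 50 52 36
f 51 33 53
f 51 53 52
f 52 53 54
f 52 54 36
f 53 33 55
f 53 55 54
f 54 55 56
f 54 56 36
f 55 33 57
f 55 57 56
f 56 57 58
f 56 58 36
f 57 33 59
f 57 59 58
f 58 59 60
f 58 60 36
f 59 33 34
f 59 34 60
f 60 34 35
f 60 35 36
f 62 61 64
f 62 64 63
f 64 61 65
f 64 65 63
f 65 61 66
f 65 66 63
f 66 61 67
f 66 67 63
f 67 61 68
f 67 68 63
f 68 61 69
f 68 69 63
f 69 61 70
f 69 70 63
f 70 61 71
f 70 71 63
f 71 61 72
f 71 72 63
f 72 61 73
f 72 73 63
f 73 61 74
f 73 74 63
f 74 61 75
f 74 75 63
f 75 61 62
f 75 62 63
f 77 79 76
f 80 77 76
f 76 79 78
f 78 80 76
f 77 83 79
f 81 77 80
f 81 83 77
f 79 83 78
f 82 80 78
f 78 83 82
f 82 81 80
f 83 81 82



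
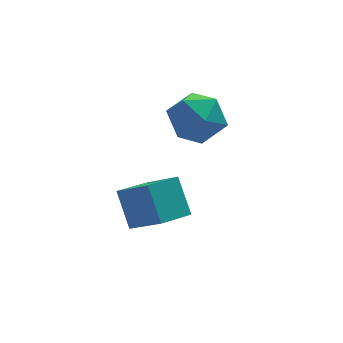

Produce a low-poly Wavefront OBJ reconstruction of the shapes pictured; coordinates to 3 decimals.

v 0.529 -0.494 -0.542
v 1.556 -0.956 -0.021
v -0.536 -2.024 0.201
v 0.491 -2.486 0.722
v -0.002 -1.432 1.152
v 0.657 -0.486 0.692
v 0.363 -2.494 -0.512
v 1.022 -1.548 -0.972
v 1.454 -2.192 -0.003
v 1.228 -1.536 1.025
v -0.208 -1.444 -0.845
v -0.434 -0.788 0.183
v -2.436 -2.614 -4.601
v -1.613 -3.869 -3.387
v -2.573 -1.483 -3.338
v -1.751 -2.738 -2.125
v -1.129 -2.082 -4.935
v -0.307 -3.337 -3.722
v -1.267 -0.951 -3.673
v -0.444 -2.206 -2.459
f 1 12 6
f 1 6 2
f 1 2 8
f 1 8 11
f 1 11 12
f 2 6 10
f 6 12 5
f 12 11 3
f 11 8 7
f 8 2 9
f 4 10 5
f 4 5 3
f 4 3 7
f 4 7 9
f 4 9 10
f 5 10 6
f 3 5 12
f 7 3 11
f 9 7 8
f 10 9 2
f 14 16 13
f 17 14 13
f 13 16 15
f 15 17 13
f 14 20 16
f 18 14 17
f 18 20 14
f 16 20 15
f 19 17 15
f 15 20 19
f 19 18 17
f 20 18 19



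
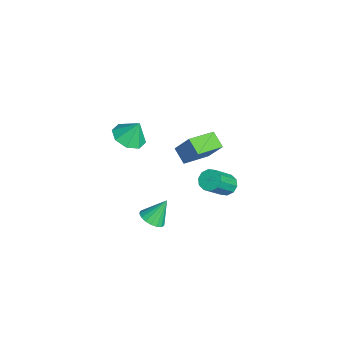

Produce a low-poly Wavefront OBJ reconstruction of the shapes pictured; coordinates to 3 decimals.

v 1.227 -1.166 -0.161
v 1.578 -0.662 -0.43
v 1.033 -0.454 0.921
v 1.299 -0.603 -0.518
v 1.006 -0.656 -0.536
v 0.757 -0.81 -0.48
v 0.601 -1.034 -0.36
v 0.569 -1.285 -0.201
v 0.668 -1.512 -0.035
v 0.877 -1.67 0.107
v 1.155 -1.728 0.196
v 1.448 -1.675 0.214
v 1.697 -1.522 0.157
v 1.853 -1.297 0.038
v 1.885 -1.047 -0.121
v 1.787 -0.82 -0.288
v -3.157 -1.681 1.86
v -2.681 -2.382 2.133
v -3.023 -1.179 2.92
v -2.294 -1.897 1.853
v -2.412 -1.285 1.578
v -2.967 -0.905 1.468
v -3.633 -0.981 1.588
v -4.021 -1.466 1.868
v -3.902 -2.078 2.143
v -3.347 -2.457 2.253
v -4.093 1.819 0.107
v -3.647 2.428 1.19
v -3.337 2.145 -0.387
v -2.891 2.753 0.696
v -3.269 0.507 0.504
v -2.823 1.115 1.587
v -2.513 0.832 0.01
v -2.067 1.441 1.093
v 2.381 2.003 3.141
v 2.694 2.458 3.282
v 3.392 1.612 4.461
v 3.079 1.157 4.319
v 2.394 2.47 3.468
v 3.092 1.624 4.646
v 2.09 2.303 3.528
v 2.788 1.457 4.707
v 1.897 2.022 3.441
v 2.595 1.176 4.619
v 1.889 1.733 3.239
v 2.587 0.887 4.417
v 2.068 1.548 2.999
v 2.766 0.702 4.178
v 2.368 1.536 2.814
v 3.066 0.69 3.992
v 2.672 1.703 2.753
v 3.37 0.857 3.932
v 2.865 1.984 2.841
v 3.563 1.138 4.019
v 2.873 2.273 3.043
v 3.571 1.427 4.221
f 2 1 4
f 2 4 3
f 4 1 5
f 4 5 3
f 5 1 6
f 5 6 3
f 6 1 7
f 6 7 3
f 7 1 8
f 7 8 3
f 8 1 9
f 8 9 3
f 9 1 10
f 9 10 3
f 10 1 11
f 10 11 3
f 11 1 12
f 11 12 3
f 12 1 13
f 12 13 3
f 13 1 14
f 13 14 3
f 14 1 15
f 14 15 3
f 15 1 16
f 15 16 3
f 16 1 2
f 16 2 3
f 18 17 20
f 18 20 19
f 20 17 21
f 20 21 19
f 21 17 22
f 21 22 19
f 22 17 23
f 22 23 19
f 23 17 24
f 23 24 19
f 24 17 25
f 24 25 19
f 25 17 26
f 25 26 19
f 26 17 18
f 26 18 19
f 28 30 27
f 31 28 27
f 27 30 29
f 29 31 27
f 28 34 30
f 32 28 31
f 32 34 28
f 30 34 29
f 33 31 29
f 29 34 33
f 33 32 31
f 34 32 33
f 36 35 39
f 36 39 37
f 37 39 40
f 37 40 38
f 39 35 41
f 39 41 40
f 40 41 42
f 40 42 38
f 41 35 43
f 41 43 42
f 42 43 44
f 42 44 38
f 43 35 45
f 43 45 44
f 44 45 46
f 44 46 38
f 45 35 47
f 45 47 46
f 46 47 48
f 46 48 38
f 47 35 49
f 47 49 48
f 48 49 50
f 48 50 38
f 49 35 51
f 49 51 50
f 50 51 52
f 50 52 38
f 51 35 53
f 51 53 52
f 52 53 54
f 52 54 38
f 53 35 55
f 53 55 54
f 54 55 56
f 54 56 38
f 55 35 36
f 55 36 56
f 56 36 37
f 56 37 38



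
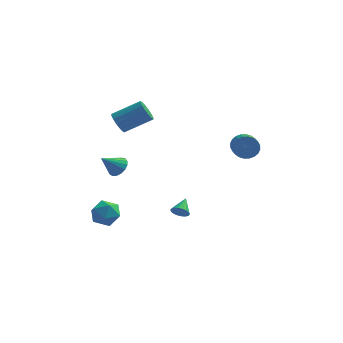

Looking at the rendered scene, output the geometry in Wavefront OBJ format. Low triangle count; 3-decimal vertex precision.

v -3.655 -1.546 -3.409
v -2.921 -2.007 -3.84
v -4.119 -2.893 -2.76
v -3.385 -3.354 -3.191
v -3.209 -2.723 -2.479
v -2.922 -1.891 -2.88
v -4.118 -3.009 -3.72
v -3.831 -2.177 -4.121
v -3.208 -2.911 -4.032
v -2.646 -2.735 -3.265
v -4.394 -2.165 -3.335
v -3.832 -1.989 -2.568
v 3.837 -0.079 1.564
v 4.301 -0.198 0.962
v 4.588 -1.361 1.414
v 4.123 -1.241 2.016
v 4.491 -0.075 1.159
v 4.778 -1.237 1.611
v 4.582 0.048 1.418
v 4.869 -1.114 1.87
v 4.559 0.152 1.699
v 4.846 -1.011 2.151
v 4.426 0.22 1.959
v 4.713 -0.942 2.411
v 4.203 0.243 2.16
v 4.49 -0.919 2.612
v 3.925 0.217 2.269
v 4.211 -0.945 2.721
v 3.633 0.146 2.272
v 3.92 -1.016 2.724
v 3.372 0.041 2.166
v 3.659 -1.122 2.618
v 3.182 -0.083 1.969
v 3.469 -1.245 2.421
v 3.091 -0.206 1.71
v 3.378 -1.368 2.162
v 3.114 -0.309 1.429
v 3.401 -1.472 1.881
v 3.247 -0.378 1.169
v 3.534 -1.54 1.621
v 3.47 -0.401 0.968
v 3.757 -1.563 1.42
v 3.749 -0.375 0.859
v 4.035 -1.537 1.311
v 4.04 -0.304 0.856
v 4.327 -1.466 1.308
v 0.521 -1.593 -3.305
v 0.793 -1.389 -3.75
v 0.679 -0.607 -2.755
v 0.557 -1.325 -3.796
v 0.313 -1.314 -3.744
v 0.11 -1.359 -3.606
v -0.011 -1.45 -3.408
v -0.027 -1.569 -3.19
v 0.065 -1.693 -2.995
v 0.248 -1.797 -2.861
v 0.484 -1.861 -2.815
v 0.728 -1.871 -2.866
v 0.931 -1.827 -3.004
v 1.052 -1.736 -3.202
v 1.068 -1.617 -3.42
v 0.976 -1.493 -3.616
v -3.192 -0.373 2.807
v -2.814 -0.387 2.171
v -1.271 0.12 3.076
v -1.648 0.133 3.713
v -2.935 -0.055 2.191
v -1.391 0.452 3.096
v -3.115 0.205 2.352
v -1.571 0.712 3.257
v -3.312 0.332 2.617
v -1.768 0.838 3.523
v -3.482 0.297 2.926
v -1.938 0.804 3.831
v -3.585 0.109 3.208
v -2.041 0.616 4.113
v -3.598 -0.19 3.398
v -2.055 0.317 4.303
v -3.519 -0.531 3.453
v -1.975 -0.024 4.358
v -3.364 -0.835 3.359
v -1.82 -0.328 4.265
v -3.17 -1.034 3.14
v -1.626 -0.527 4.045
v -2.981 -1.082 2.844
v -1.437 -0.575 3.749
v -2.84 -0.967 2.54
v -1.296 -0.46 3.445
v -2.78 -0.716 2.297
v -1.236 -0.209 3.202
v -3.245 -0.259 -0.778
v -2.737 -0.755 -0.66
v -4.075 -0.881 0.178
v -2.663 -0.506 -0.433
v -2.723 -0.201 -0.286
v -2.902 0.092 -0.251
v -3.159 0.304 -0.336
v -3.437 0.387 -0.523
v -3.67 0.322 -0.768
v -3.806 0.125 -1.015
v -3.814 -0.161 -1.208
v -3.691 -0.469 -1.302
v -3.466 -0.729 -1.276
v -3.191 -0.881 -1.136
v -2.928 -0.89 -0.913
f 1 12 6
f 1 6 2
f 1 2 8
f 1 8 11
f 1 11 12
f 2 6 10
f 6 12 5
f 12 11 3
f 11 8 7
f 8 2 9
f 4 10 5
f 4 5 3
f 4 3 7
f 4 7 9
f 4 9 10
f 5 10 6
f 3 5 12
f 7 3 11
f 9 7 8
f 10 9 2
f 14 13 17
f 14 17 15
f 15 17 18
f 15 18 16
f 17 13 19
f 17 19 18
f 18 19 20
f 18 20 16
f 19 13 21
f 19 21 20
f 20 21 22
f 20 22 16
f 21 13 23
f 21 23 22
f 22 23 24
f 22 24 16
f 23 13 25
f 23 25 24
f 24 25 26
f 24 26 16
f 25 13 27
f 25 27 26
f 26 27 28
f 26 28 16
f 27 13 29
f 27 29 28
f 28 29 30
f 28 30 16
f 29 13 31
f 29 31 30
f 30 31 32
f 30 32 16
f 31 13 33
f 31 33 32
f 32 33 34
f 32 34 16
f 33 13 35
f 33 35 34
f 34 35 36
f 34 36 16
f 35 13 37
f 35 37 36
f 36 37 38
f 36 38 16
f 37 13 39
f 37 39 38
f 38 39 40
f 38 40 16
f 39 13 41
f 39 41 40
f 40 41 42
f 40 42 16
f 41 13 43
f 41 43 42
f 42 43 44
f 42 44 16
f 43 13 45
f 43 45 44
f 44 45 46
f 44 46 16
f 45 13 14
f 45 14 46
f 46 14 15
f 46 15 16
f 48 47 50
f 48 50 49
f 50 47 51
f 50 51 49
f 51 47 52
f 51 52 49
f 52 47 53
f 52 53 49
f 53 47 54
f 53 54 49
f 54 47 55
f 54 55 49
f 55 47 56
f 55 56 49
f 56 47 57
f 56 57 49
f 57 47 58
f 57 58 49
f 58 47 59
f 58 59 49
f 59 47 60
f 59 60 49
f 60 47 61
f 60 61 49
f 61 47 62
f 61 62 49
f 62 47 48
f 62 48 49
f 64 63 67
f 64 67 65
f 65 67 68
f 65 68 66
f 67 63 69
f 67 69 68
f 68 69 70
f 68 70 66
f 69 63 71
f 69 71 70
f 70 71 72
f 70 72 66
f 71 63 73
f 71 73 72
f 72 73 74
f 72 74 66
f 73 63 75
f 73 75 74
f 74 75 76
f 74 76 66
f 75 63 77
f 75 77 76
f 76 77 78
f 76 78 66
f 77 63 79
f 77 79 78
f 78 79 80
f 78 80 66
f 79 63 81
f 79 81 80
f 80 81 82
f 80 82 66
f 81 63 83
f 81 83 82
f 82 83 84
f 82 84 66
f 83 63 85
f 83 85 84
f 84 85 86
f 84 86 66
f 85 63 87
f 85 87 86
f 86 87 88
f 86 88 66
f 87 63 89
f 87 89 88
f 88 89 90
f 88 90 66
f 89 63 64
f 89 64 90
f 90 64 65
f 90 65 66
f 92 91 94
f 92 94 93
f 94 91 95
f 94 95 93
f 95 91 96
f 95 96 93
f 96 91 97
f 96 97 93
f 97 91 98
f 97 98 93
f 98 91 99
f 98 99 93
f 99 91 100
f 99 100 93
f 100 91 101
f 100 101 93
f 101 91 102
f 101 102 93
f 102 91 103
f 102 103 93
f 103 91 104
f 103 104 93
f 104 91 105
f 104 105 93
f 105 91 92
f 105 92 93



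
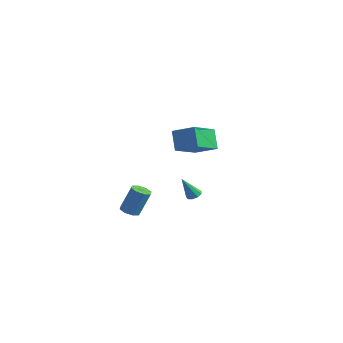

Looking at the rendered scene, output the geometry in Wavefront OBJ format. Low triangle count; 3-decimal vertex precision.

v 0.157 1.899 -3.473
v 0.433 1.476 -3.599
v -0.217 1.221 -2.027
v 0.641 1.713 -3.435
v 0.623 2.037 -3.288
v 0.386 2.296 -3.228
v 0.042 2.369 -3.283
v -0.248 2.222 -3.426
v -0.349 1.923 -3.592
v -0.213 1.614 -3.702
v 0.096 1.437 -3.705
v -2.393 -1.001 -4.693
v -1.808 -1.325 -4.739
v -1.362 -0.762 -3.012
v -1.947 -0.439 -2.967
v -1.777 -0.84 -4.905
v -1.332 -0.278 -3.178
v -2.108 -0.45 -4.946
v -1.662 0.112 -3.219
v -2.605 -0.383 -4.84
v -2.16 0.18 -3.113
v -2.978 -0.678 -4.648
v -2.532 -0.115 -2.921
v -3.008 -1.162 -4.482
v -2.563 -0.6 -2.755
v -2.678 -1.552 -4.441
v -2.232 -0.99 -2.714
v -2.18 -1.62 -4.547
v -1.735 -1.057 -2.82
v 2.81 -2.726 4.238
v 4.107 -2.271 4.814
v 2.537 -0.797 3.33
v 3.833 -0.342 3.906
v 3.487 -3.178 3.074
v 4.783 -2.723 3.65
v 3.213 -1.249 2.166
v 4.51 -0.794 2.742
f 2 1 4
f 2 4 3
f 4 1 5
f 4 5 3
f 5 1 6
f 5 6 3
f 6 1 7
f 6 7 3
f 7 1 8
f 7 8 3
f 8 1 9
f 8 9 3
f 9 1 10
f 9 10 3
f 10 1 11
f 10 11 3
f 11 1 2
f 11 2 3
f 13 12 16
f 13 16 14
f 14 16 17
f 14 17 15
f 16 12 18
f 16 18 17
f 17 18 19
f 17 19 15
f 18 12 20
f 18 20 19
f 19 20 21
f 19 21 15
f 20 12 22
f 20 22 21
f 21 22 23
f 21 23 15
f 22 12 24
f 22 24 23
f 23 24 25
f 23 25 15
f 24 12 26
f 24 26 25
f 25 26 27
f 25 27 15
f 26 12 28
f 26 28 27
f 27 28 29
f 27 29 15
f 28 12 13
f 28 13 29
f 29 13 14
f 29 14 15
f 31 33 30
f 34 31 30
f 30 33 32
f 32 34 30
f 31 37 33
f 35 31 34
f 35 37 31
f 33 37 32
f 36 34 32
f 32 37 36
f 36 35 34
f 37 35 36



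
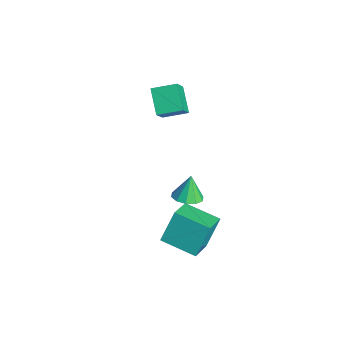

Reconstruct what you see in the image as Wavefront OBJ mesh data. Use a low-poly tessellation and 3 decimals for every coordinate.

v -3.74 -2.341 3.524
v -2.718 -3.159 5.036
v -3.207 -1.037 3.869
v -2.185 -1.856 5.381
v -2.435 -2.604 2.499
v -1.413 -3.423 4.011
v -1.902 -1.301 2.844
v -0.88 -2.119 4.356
v 2.263 -4.272 -2.403
v 3.48 -5.462 -1.431
v 1.903 -3.293 -0.756
v 3.12 -4.483 0.217
v 3.84 -2.997 -2.817
v 5.057 -4.187 -1.844
v 3.48 -2.018 -1.169
v 4.697 -3.208 -0.197
v 1.313 -2.901 -0.954
v 1.978 -2.324 -0.947
v 0.967 -2.519 0.434
v 1.534 -2.067 -1.128
v 1.006 -2.128 -1.243
v 0.595 -2.484 -1.247
v 0.458 -2.999 -1.139
v 0.648 -3.477 -0.961
v 1.091 -3.734 -0.78
v 1.619 -3.673 -0.665
v 2.03 -3.317 -0.661
v 2.167 -2.802 -0.768
f 2 4 1
f 5 2 1
f 1 4 3
f 3 5 1
f 2 8 4
f 6 2 5
f 6 8 2
f 4 8 3
f 7 5 3
f 3 8 7
f 7 6 5
f 8 6 7
f 10 12 9
f 13 10 9
f 9 12 11
f 11 13 9
f 10 16 12
f 14 10 13
f 14 16 10
f 12 16 11
f 15 13 11
f 11 16 15
f 15 14 13
f 16 14 15
f 18 17 20
f 18 20 19
f 20 17 21
f 20 21 19
f 21 17 22
f 21 22 19
f 22 17 23
f 22 23 19
f 23 17 24
f 23 24 19
f 24 17 25
f 24 25 19
f 25 17 26
f 25 26 19
f 26 17 27
f 26 27 19
f 27 17 28
f 27 28 19
f 28 17 18
f 28 18 19



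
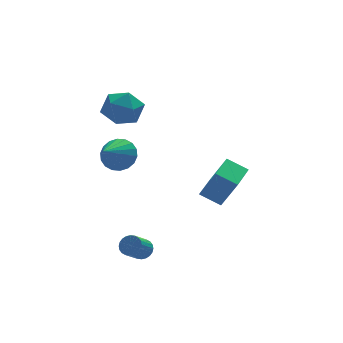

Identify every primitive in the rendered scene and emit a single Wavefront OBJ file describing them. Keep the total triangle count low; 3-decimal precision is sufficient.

v 3.074 -1.198 -2.31
v 3.625 -1.765 -0.782
v 2.271 -0.592 -1.795
v 2.822 -1.16 -0.267
v 4.038 -0 -2.213
v 4.589 -0.568 -0.685
v 3.235 0.605 -1.698
v 3.786 0.038 -0.17
v -1.435 1.95 2.74
v -0.683 2.662 2.559
v -0.257 0.838 3.261
v 0.495 1.55 3.08
v -0.187 1.694 3.867
v -0.915 2.381 3.546
v -0.025 1.119 2.274
v -0.753 1.806 1.953
v 0.188 2.148 2.271
v 0.089 2.504 3.256
v -1.029 0.996 2.564
v -1.128 1.352 3.549
v -1.289 -0.275 1.227
v -0.677 -0.302 1.845
v -2.291 -1.285 2.173
v -0.89 0.005 1.947
v -1.182 0.257 1.907
v -1.494 0.403 1.732
v -1.766 0.415 1.456
v -1.944 0.29 1.136
v -1.991 0.054 0.833
v -1.9 -0.248 0.608
v -1.687 -0.555 0.506
v -1.395 -0.806 0.546
v -1.083 -0.952 0.721
v -0.811 -0.964 0.997
v -0.633 -0.84 1.318
v -0.586 -0.603 1.62
v -1.342 -3.603 -2.69
v -0.948 -3.919 -2.531
v -1.623 -4.413 -1.832
v -2.018 -4.097 -1.99
v -0.927 -3.761 -2.4
v -1.603 -4.254 -1.701
v -0.971 -3.578 -2.313
v -1.646 -4.072 -1.614
v -1.07 -3.4 -2.283
v -1.745 -3.893 -1.584
v -1.211 -3.252 -2.315
v -1.886 -3.746 -1.616
v -1.372 -3.158 -2.404
v -2.048 -3.651 -1.705
v -1.529 -3.131 -2.536
v -2.204 -3.625 -1.837
v -1.657 -3.177 -2.692
v -2.332 -3.67 -1.993
v -1.737 -3.287 -2.848
v -2.412 -3.781 -2.149
v -1.757 -3.446 -2.979
v -2.433 -3.939 -2.28
v -1.714 -3.628 -3.066
v -2.389 -4.122 -2.367
v -1.615 -3.807 -3.096
v -2.29 -4.3 -2.397
v -1.474 -3.954 -3.064
v -2.149 -4.448 -2.365
v -1.312 -4.049 -2.975
v -1.988 -4.542 -2.276
v -1.156 -4.075 -2.843
v -1.831 -4.569 -2.144
v -1.028 -4.03 -2.687
v -1.703 -4.523 -1.988
f 2 4 1
f 5 2 1
f 1 4 3
f 3 5 1
f 2 8 4
f 6 2 5
f 6 8 2
f 4 8 3
f 7 5 3
f 3 8 7
f 7 6 5
f 8 6 7
f 9 20 14
f 9 14 10
f 9 10 16
f 9 16 19
f 9 19 20
f 10 14 18
f 14 20 13
f 20 19 11
f 19 16 15
f 16 10 17
f 12 18 13
f 12 13 11
f 12 11 15
f 12 15 17
f 12 17 18
f 13 18 14
f 11 13 20
f 15 11 19
f 17 15 16
f 18 17 10
f 22 21 24
f 22 24 23
f 24 21 25
f 24 25 23
f 25 21 26
f 25 26 23
f 26 21 27
f 26 27 23
f 27 21 28
f 27 28 23
f 28 21 29
f 28 29 23
f 29 21 30
f 29 30 23
f 30 21 31
f 30 31 23
f 31 21 32
f 31 32 23
f 32 21 33
f 32 33 23
f 33 21 34
f 33 34 23
f 34 21 35
f 34 35 23
f 35 21 36
f 35 36 23
f 36 21 22
f 36 22 23
f 38 37 41
f 38 41 39
f 39 41 42
f 39 42 40
f 41 37 43
f 41 43 42
f 42 43 44
f 42 44 40
f 43 37 45
f 43 45 44
f 44 45 46
f 44 46 40
f 45 37 47
f 45 47 46
f 46 47 48
f 46 48 40
f 47 37 49
f 47 49 48
f 48 49 50
f 48 50 40
f 49 37 51
f 49 51 50
f 50 51 52
f 50 52 40
f 51 37 53
f 51 53 52
f 52 53 54
f 52 54 40
f 53 37 55
f 53 55 54
f 54 55 56
f 54 56 40
f 55 37 57
f 55 57 56
f 56 57 58
f 56 58 40
f 57 37 59
f 57 59 58
f 58 59 60
f 58 60 40
f 59 37 61
f 59 61 60
f 60 61 62
f 60 62 40
f 61 37 63
f 61 63 62
f 62 63 64
f 62 64 40
f 63 37 65
f 63 65 64
f 64 65 66
f 64 66 40
f 65 37 67
f 65 67 66
f 66 67 68
f 66 68 40
f 67 37 69
f 67 69 68
f 68 69 70
f 68 70 40
f 69 37 38
f 69 38 70
f 70 38 39
f 70 39 40



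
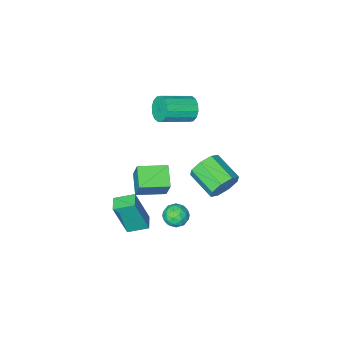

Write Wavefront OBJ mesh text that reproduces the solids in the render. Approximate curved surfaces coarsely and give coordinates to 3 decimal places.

v -1.492 0.01 -3.303
v -1.344 0.612 -2.037
v -0.898 1.065 -3.876
v -0.75 1.668 -2.61
v -0.05 -0.708 -3.13
v 0.098 -0.105 -1.864
v 0.544 0.348 -3.703
v 0.692 0.95 -2.437
v -2.698 0.646 2.01
v -2.383 0.979 1.378
v -0.727 0.627 2.019
v -1.042 0.294 2.65
v -2.423 1.278 1.646
v -0.767 0.927 2.286
v -2.536 1.409 2.011
v -0.88 1.057 2.651
v -2.693 1.335 2.375
v -1.037 0.983 3.016
v -2.851 1.076 2.642
v -1.195 0.725 3.283
v -2.968 0.702 2.739
v -1.312 0.351 3.38
v -3.013 0.313 2.641
v -1.357 -0.039 3.282
v -2.973 0.013 2.374
v -1.317 -0.338 3.014
v -2.86 -0.117 2.009
v -1.204 -0.469 2.649
v -2.703 -0.043 1.644
v -1.047 -0.395 2.285
v -2.545 0.215 1.377
v -0.889 -0.136 2.018
v -2.428 0.589 1.28
v -0.772 0.238 1.921
v 1.829 1.567 -4.08
v 2.451 1.251 -2.005
v 0.939 2.215 -3.715
v 1.562 1.899 -1.639
v 2.318 2.261 -4.121
v 2.941 1.945 -2.045
v 1.429 2.909 -3.755
v 2.051 2.593 -1.68
v -3.904 2.079 -4.2
v -3.426 2.38 -3.436
v -3.298 0.702 -2.856
v -3.776 0.401 -3.62
v -4.144 2.363 -3.326
v -4.016 0.685 -2.746
v -4.722 2.18 -3.727
v -4.594 0.502 -3.147
v -4.821 1.938 -4.406
v -4.692 0.26 -3.826
v -4.382 1.778 -4.964
v -4.254 0.1 -4.384
v -3.664 1.795 -5.074
v -3.536 0.117 -4.494
v -3.086 1.978 -4.673
v -2.958 0.3 -4.093
v -2.988 2.22 -3.994
v -2.859 0.542 -3.414
v 0.509 4.252 -1.929
v 1.064 4.041 -2.346
v -0.224 3.599 -2.574
v 0.331 3.388 -2.991
v 0.287 3.161 -2.303
v 0.74 3.565 -1.905
v 0.1 4.075 -3.015
v 0.553 4.479 -2.617
v 0.811 3.931 -3.017
v 0.927 3.367 -2.577
v -0.087 4.273 -2.343
v 0.029 3.709 -1.903
v 0.851 4.204 -2.081
v -0.011 3.436 -2.839
v -0.036 3.303 -2.434
v 0.29 3.179 -2.679
v 0.66 3.924 -1.822
v 0.987 3.8 -2.067
v 0.53 3.283 -2.041
v -0.147 3.84 -2.853
v 0.18 3.716 -3.098
v 0.55 4.461 -2.241
v 0.876 4.337 -2.486
v 0.31 4.357 -2.879
v 1.028 4.015 -2.721
v 0.598 3.631 -3.1
v 0.462 4.035 -3.114
v 0.728 4.273 -2.88
v 1.096 3.683 -2.462
v 0.666 3.3 -2.841
v 0.64 3.166 -2.436
v 0.906 3.404 -2.202
v 0.948 3.619 -2.856
v 0.174 4.34 -2.079
v -0.256 3.957 -2.458
v -0.066 4.236 -2.718
v 0.2 4.474 -2.484
v 0.242 4.009 -1.82
v -0.188 3.625 -2.199
v 0.112 3.367 -2.04
v 0.378 3.605 -1.806
v -0.108 4.021 -2.064
f 2 4 1
f 5 2 1
f 1 4 3
f 3 5 1
f 2 8 4
f 6 2 5
f 6 8 2
f 4 8 3
f 7 5 3
f 3 8 7
f 7 6 5
f 8 6 7
f 10 9 13
f 10 13 11
f 11 13 14
f 11 14 12
f 13 9 15
f 13 15 14
f 14 15 16
f 14 16 12
f 15 9 17
f 15 17 16
f 16 17 18
f 16 18 12
f 17 9 19
f 17 19 18
f 18 19 20
f 18 20 12
f 19 9 21
f 19 21 20
f 20 21 22
f 20 22 12
f 21 9 23
f 21 23 22
f 22 23 24
f 22 24 12
f 23 9 25
f 23 25 24
f 24 25 26
f 24 26 12
f 25 9 27
f 25 27 26
f 26 27 28
f 26 28 12
f 27 9 29
f 27 29 28
f 28 29 30
f 28 30 12
f 29 9 31
f 29 31 30
f 30 31 32
f 30 32 12
f 31 9 33
f 31 33 32
f 32 33 34
f 32 34 12
f 33 9 10
f 33 10 34
f 34 10 11
f 34 11 12
f 36 38 35
f 39 36 35
f 35 38 37
f 37 39 35
f 36 42 38
f 40 36 39
f 40 42 36
f 38 42 37
f 41 39 37
f 37 42 41
f 41 40 39
f 42 40 41
f 44 43 47
f 44 47 45
f 45 47 48
f 45 48 46
f 47 43 49
f 47 49 48
f 48 49 50
f 48 50 46
f 49 43 51
f 49 51 50
f 50 51 52
f 50 52 46
f 51 43 53
f 51 53 52
f 52 53 54
f 52 54 46
f 53 43 55
f 53 55 54
f 54 55 56
f 54 56 46
f 55 43 57
f 55 57 56
f 56 57 58
f 56 58 46
f 57 43 59
f 57 59 58
f 58 59 60
f 58 60 46
f 59 43 44
f 59 44 60
f 60 44 45
f 60 45 46
f 61 98 77
f 98 72 101
f 77 101 66
f 98 101 77
f 61 77 73
f 77 66 78
f 73 78 62
f 77 78 73
f 61 73 82
f 73 62 83
f 82 83 68
f 73 83 82
f 61 82 94
f 82 68 97
f 94 97 71
f 82 97 94
f 61 94 98
f 94 71 102
f 98 102 72
f 94 102 98
f 62 78 89
f 78 66 92
f 89 92 70
f 78 92 89
f 66 101 79
f 101 72 100
f 79 100 65
f 101 100 79
f 72 102 99
f 102 71 95
f 99 95 63
f 102 95 99
f 71 97 96
f 97 68 84
f 96 84 67
f 97 84 96
f 68 83 88
f 83 62 85
f 88 85 69
f 83 85 88
f 64 90 76
f 90 70 91
f 76 91 65
f 90 91 76
f 64 76 74
f 76 65 75
f 74 75 63
f 76 75 74
f 64 74 81
f 74 63 80
f 81 80 67
f 74 80 81
f 64 81 86
f 81 67 87
f 86 87 69
f 81 87 86
f 64 86 90
f 86 69 93
f 90 93 70
f 86 93 90
f 65 91 79
f 91 70 92
f 79 92 66
f 91 92 79
f 63 75 99
f 75 65 100
f 99 100 72
f 75 100 99
f 67 80 96
f 80 63 95
f 96 95 71
f 80 95 96
f 69 87 88
f 87 67 84
f 88 84 68
f 87 84 88
f 70 93 89
f 93 69 85
f 89 85 62
f 93 85 89



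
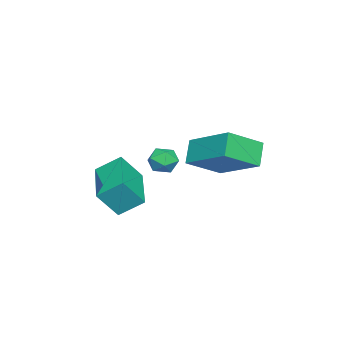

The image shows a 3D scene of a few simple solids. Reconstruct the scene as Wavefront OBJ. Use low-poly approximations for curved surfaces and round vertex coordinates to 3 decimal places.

v -0.55 -3.223 -0.124
v -0.801 -2.367 0.503
v 1.28 -2.392 -0.527
v 1.03 -1.536 0.1
v -0.07 -3.804 0.86
v -0.32 -2.948 1.487
v 1.761 -2.973 0.457
v 1.51 -2.117 1.084
v -3.261 -0.412 -0.038
v -3.949 -0.523 0.801
v -2.438 1.309 0.864
v -3.126 1.198 1.702
v -2.194 -1.318 0.718
v -2.882 -1.429 1.556
v -1.371 0.403 1.619
v -2.059 0.292 2.458
v -3.633 -2.214 0.07
v -3.045 -2.196 -0.185
v -3.295 -2.864 0.805
v -2.707 -2.846 0.55
v -2.947 -2.326 0.84
v -3.156 -1.925 0.385
v -3.184 -3.135 0.235
v -3.393 -2.734 -0.22
v -2.767 -2.765 -0.083
v -2.621 -2.265 0.291
v -3.719 -2.795 0.329
v -3.573 -2.295 0.703
f 2 4 1
f 5 2 1
f 1 4 3
f 3 5 1
f 2 8 4
f 6 2 5
f 6 8 2
f 4 8 3
f 7 5 3
f 3 8 7
f 7 6 5
f 8 6 7
f 10 12 9
f 13 10 9
f 9 12 11
f 11 13 9
f 10 16 12
f 14 10 13
f 14 16 10
f 12 16 11
f 15 13 11
f 11 16 15
f 15 14 13
f 16 14 15
f 17 28 22
f 17 22 18
f 17 18 24
f 17 24 27
f 17 27 28
f 18 22 26
f 22 28 21
f 28 27 19
f 27 24 23
f 24 18 25
f 20 26 21
f 20 21 19
f 20 19 23
f 20 23 25
f 20 25 26
f 21 26 22
f 19 21 28
f 23 19 27
f 25 23 24
f 26 25 18



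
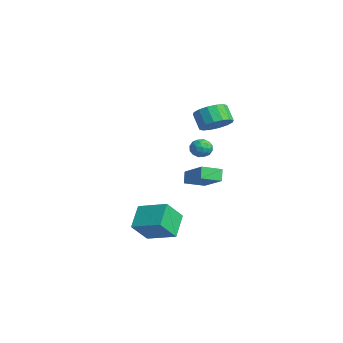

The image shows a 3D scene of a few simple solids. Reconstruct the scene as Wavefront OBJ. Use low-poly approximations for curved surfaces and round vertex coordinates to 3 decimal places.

v -3.008 3.443 0.258
v -2.748 3.167 -0.397
v -3.432 2.333 0.557
v -3.172 2.057 -0.098
v -2.686 2.275 0.44
v -2.424 2.961 0.256
v -3.756 2.539 -0.096
v -3.494 3.225 -0.28
v -3.21 2.609 -0.616
v -2.549 2.445 -0.284
v -3.631 3.055 0.444
v -2.97 2.891 0.776
v -2.841 3.402 -0.095
v -3.339 2.098 0.255
v -3.054 2.226 0.572
v -2.901 2.064 0.187
v -2.651 3.281 0.288
v -2.498 3.119 -0.097
v -2.462 2.595 0.395
v -3.682 2.381 0.257
v -3.529 2.219 -0.128
v -3.279 3.436 -0.027
v -3.126 3.274 -0.412
v -3.718 2.905 -0.235
v -2.959 2.912 -0.609
v -3.208 2.26 -0.434
v -3.552 2.543 -0.432
v -3.398 2.946 -0.541
v -2.571 2.816 -0.414
v -2.82 2.164 -0.239
v -2.535 2.292 0.078
v -2.381 2.695 -0.031
v -2.842 2.488 -0.543
v -3.36 3.336 0.399
v -3.609 2.684 0.574
v -3.799 2.805 0.191
v -3.645 3.208 0.082
v -2.972 3.24 0.594
v -3.221 2.588 0.769
v -2.782 2.554 0.701
v -2.628 2.957 0.592
v -3.338 3.012 0.703
v -1.379 2.405 -1.399
v -1.33 1.087 -0.994
v 0.456 2.802 -0.33
v 0.505 1.483 0.075
v -0.905 2.197 -2.135
v -0.856 0.878 -1.73
v 0.93 2.593 -1.066
v 0.979 1.275 -0.661
v 0.031 2.575 3.146
v 0.847 2.657 3.817
v 0.066 2.527 4.784
v -0.751 2.445 4.114
v 0.671 3.171 3.744
v -0.11 3.042 4.711
v 0.324 3.526 3.511
v -0.457 3.396 4.478
v -0.103 3.626 3.18
v -0.884 3.496 4.147
v -0.493 3.444 2.84
v -1.274 3.314 3.807
v -0.743 3.029 2.582
v -1.524 2.9 3.55
v -0.786 2.493 2.476
v -1.567 2.363 3.443
v -0.61 1.978 2.549
v -1.391 1.849 3.516
v -0.263 1.624 2.782
v -1.044 1.494 3.749
v 0.164 1.524 3.113
v -0.617 1.394 4.08
v 0.554 1.706 3.453
v -0.227 1.576 4.42
v 0.804 2.12 3.71
v 0.023 1.991 4.678
v 1.52 -3.166 -3.744
v 0.36 -2.366 -2.673
v 1.079 -2.056 -5.05
v -0.081 -1.256 -3.979
v 2.961 -1.884 -3.141
v 1.801 -1.084 -2.07
v 2.52 -0.774 -4.447
v 1.36 0.026 -3.376
f 1 38 17
f 38 12 41
f 17 41 6
f 38 41 17
f 1 17 13
f 17 6 18
f 13 18 2
f 17 18 13
f 1 13 22
f 13 2 23
f 22 23 8
f 13 23 22
f 1 22 34
f 22 8 37
f 34 37 11
f 22 37 34
f 1 34 38
f 34 11 42
f 38 42 12
f 34 42 38
f 2 18 29
f 18 6 32
f 29 32 10
f 18 32 29
f 6 41 19
f 41 12 40
f 19 40 5
f 41 40 19
f 12 42 39
f 42 11 35
f 39 35 3
f 42 35 39
f 11 37 36
f 37 8 24
f 36 24 7
f 37 24 36
f 8 23 28
f 23 2 25
f 28 25 9
f 23 25 28
f 4 30 16
f 30 10 31
f 16 31 5
f 30 31 16
f 4 16 14
f 16 5 15
f 14 15 3
f 16 15 14
f 4 14 21
f 14 3 20
f 21 20 7
f 14 20 21
f 4 21 26
f 21 7 27
f 26 27 9
f 21 27 26
f 4 26 30
f 26 9 33
f 30 33 10
f 26 33 30
f 5 31 19
f 31 10 32
f 19 32 6
f 31 32 19
f 3 15 39
f 15 5 40
f 39 40 12
f 15 40 39
f 7 20 36
f 20 3 35
f 36 35 11
f 20 35 36
f 9 27 28
f 27 7 24
f 28 24 8
f 27 24 28
f 10 33 29
f 33 9 25
f 29 25 2
f 33 25 29
f 44 46 43
f 47 44 43
f 43 46 45
f 45 47 43
f 44 50 46
f 48 44 47
f 48 50 44
f 46 50 45
f 49 47 45
f 45 50 49
f 49 48 47
f 50 48 49
f 52 51 55
f 52 55 53
f 53 55 56
f 53 56 54
f 55 51 57
f 55 57 56
f 56 57 58
f 56 58 54
f 57 51 59
f 57 59 58
f 58 59 60
f 58 60 54
f 59 51 61
f 59 61 60
f 60 61 62
f 60 62 54
f 61 51 63
f 61 63 62
f 62 63 64
f 62 64 54
f 63 51 65
f 63 65 64
f 64 65 66
f 64 66 54
f 65 51 67
f 65 67 66
f 66 67 68
f 66 68 54
f 67 51 69
f 67 69 68
f 68 69 70
f 68 70 54
f 69 51 71
f 69 71 70
f 70 71 72
f 70 72 54
f 71 51 73
f 71 73 72
f 72 73 74
f 72 74 54
f 73 51 75
f 73 75 74
f 74 75 76
f 74 76 54
f 75 51 52
f 75 52 76
f 76 52 53
f 76 53 54
f 78 80 77
f 81 78 77
f 77 80 79
f 79 81 77
f 78 84 80
f 82 78 81
f 82 84 78
f 80 84 79
f 83 81 79
f 79 84 83
f 83 82 81
f 84 82 83

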